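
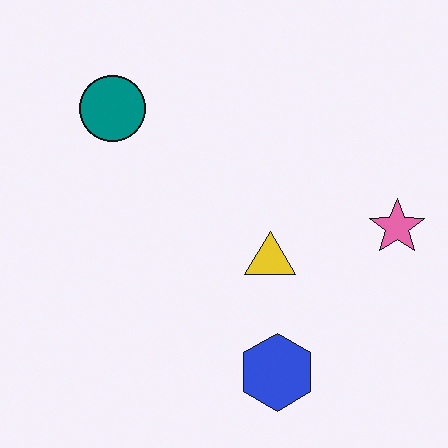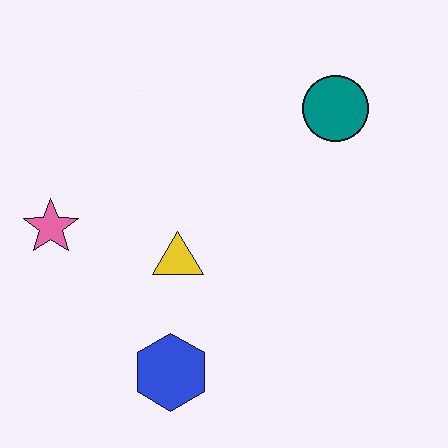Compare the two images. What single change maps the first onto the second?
This is the original image flipped horizontally (left ↔ right).

The pink star is in the right of the first image and the left of the second — shapes on opposite sides of the vertical midline have swapped in a mirror flip.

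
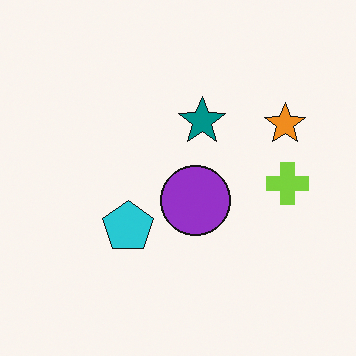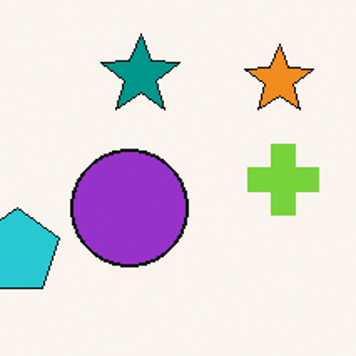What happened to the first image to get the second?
It was cropped tightly and scaled back up.

The visible shapes are larger and the field of view is narrower; shapes near the original edges may be partly or wholly outside the frame — a crop-and-rescale.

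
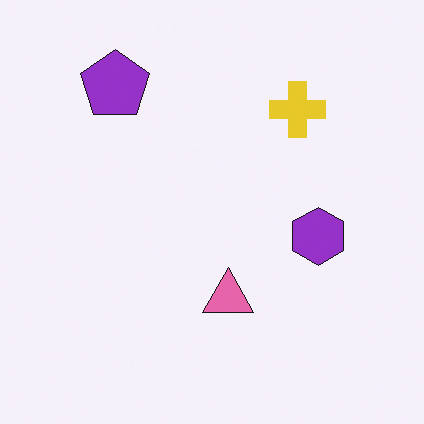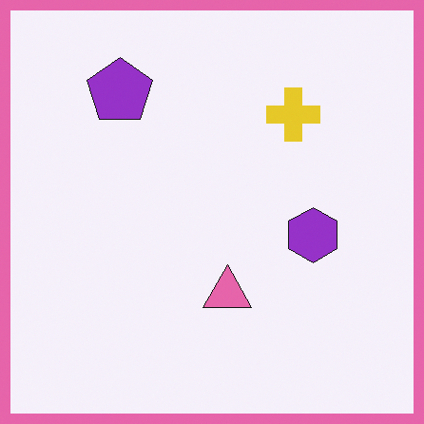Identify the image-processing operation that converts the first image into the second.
The second image is the first framed with a pink border.

A solid pink frame runs around the edge of the second image, with the content slightly shrunk inside it.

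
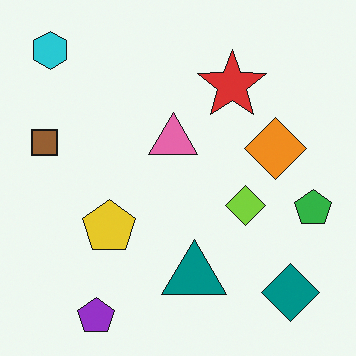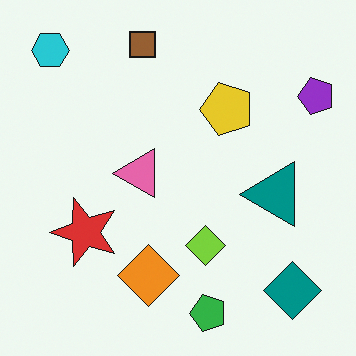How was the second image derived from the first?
Transposed (reflected across the top-left ↔ bottom-right diagonal).

Shapes have swapped their row and column positions — what was in the top-right is now in the bottom-left — a diagonal reflection.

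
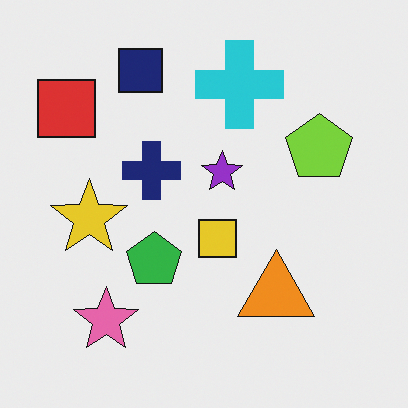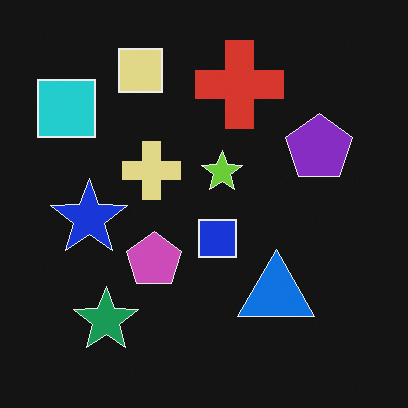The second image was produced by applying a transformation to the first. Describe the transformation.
Color-inverted (negative).

The light background has become dark and every shape's color is its complement — a photographic negative.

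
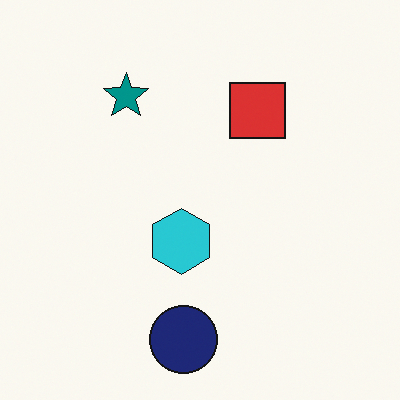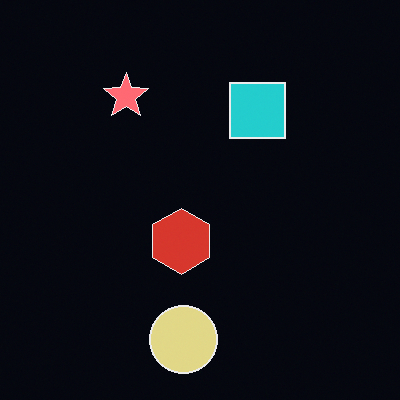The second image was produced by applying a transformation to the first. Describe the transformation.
The image was color-inverted (negative).

The light background has become dark and every shape's color is its complement — a photographic negative.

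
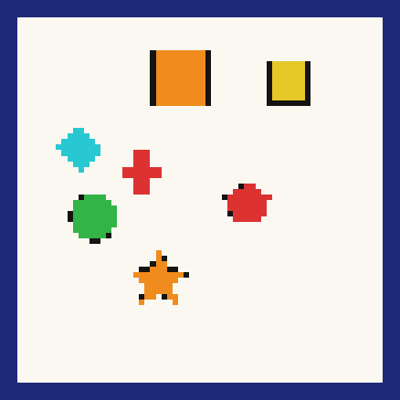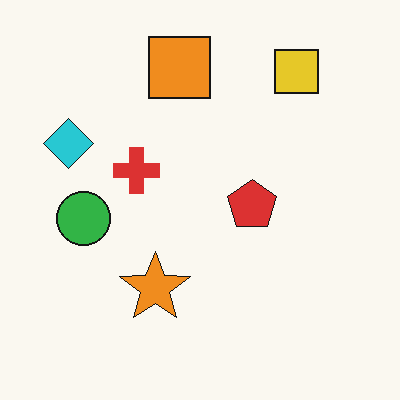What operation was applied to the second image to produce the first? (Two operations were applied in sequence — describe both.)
This is the original image pixelated into visible square blocks, then framed with a navy border.

Shapes are reduced to large square blocks; fine edges and outlines are lost — a downscale-then-upscale (mosaic) effect. A solid navy frame runs around the edge of the first image, with the content slightly shrunk inside it.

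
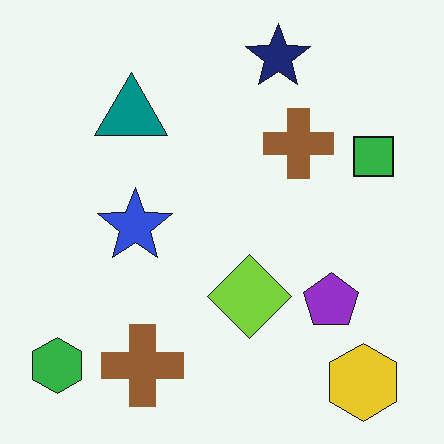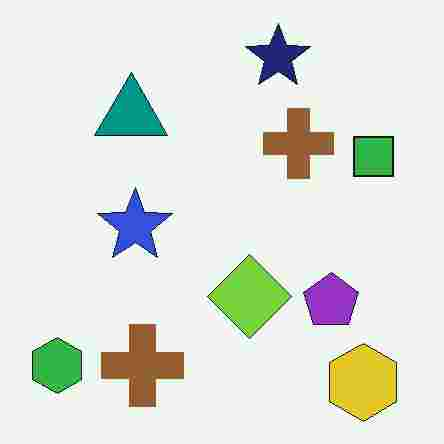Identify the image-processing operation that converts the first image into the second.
This is the original image heavily JPEG-compressed with obvious blocking artifacts.

Blocky 8×8 compression artifacts appear around shape edges and the flat background shows ringing — characteristic JPEG degradation.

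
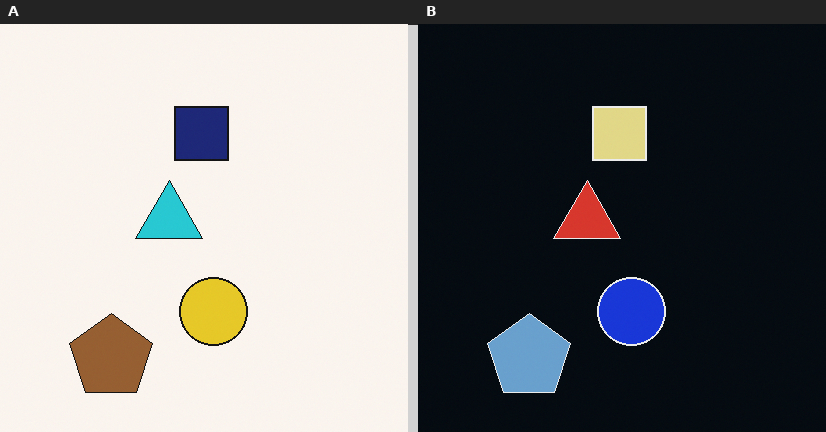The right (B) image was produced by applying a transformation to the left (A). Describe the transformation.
This is the original image color-inverted (negative).

The light background has become dark and every shape's color is its complement — a photographic negative.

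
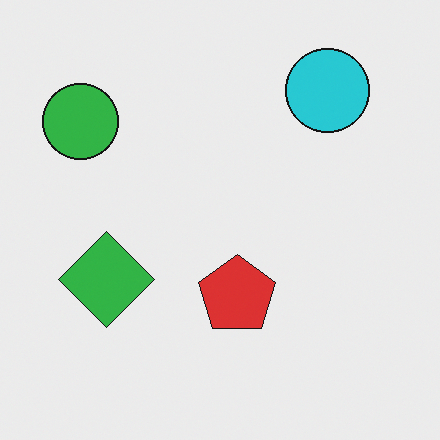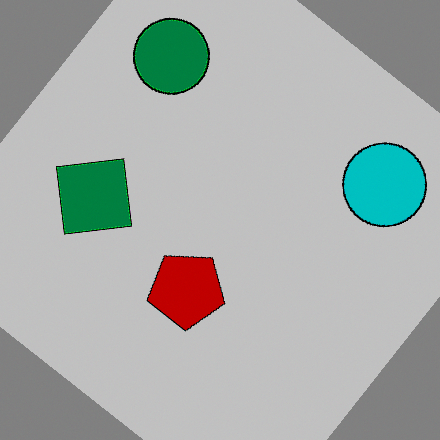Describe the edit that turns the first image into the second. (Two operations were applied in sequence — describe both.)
The image was rotated clockwise by a large amount — several tens of degrees, then aggressively posterized.

Every shape is tilted by the same angle and the image corners show triangular fill wedges — a whole-image rotation by a non-right angle. Each flat color has snapped to a coarser quantized level — most visibly, the near-white background has dropped to a flat grey.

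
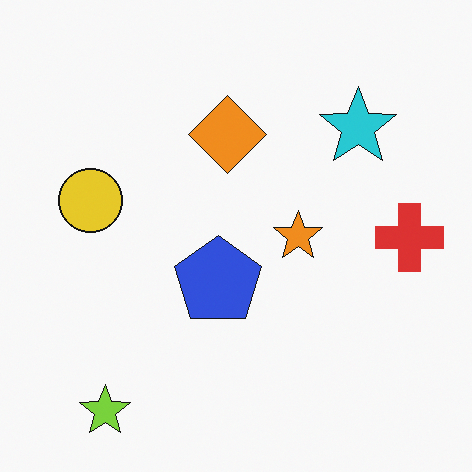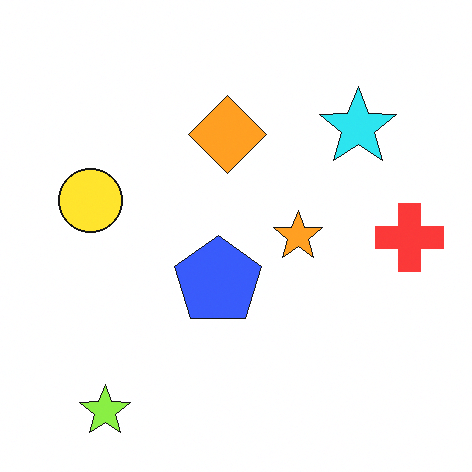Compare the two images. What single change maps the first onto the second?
The second image is the first brightened a little.

Every pixel — background and shapes alike — is uniformly brightened.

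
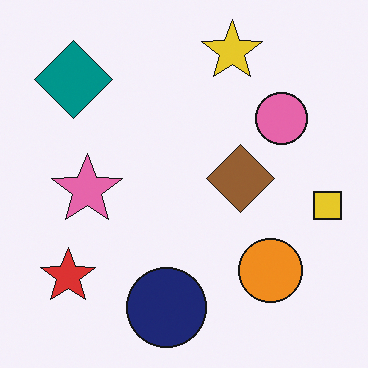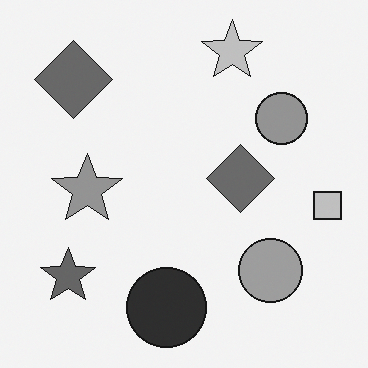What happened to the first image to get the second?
The second image is the first converted to grayscale.

All color is removed — every shape is now a shade of grey.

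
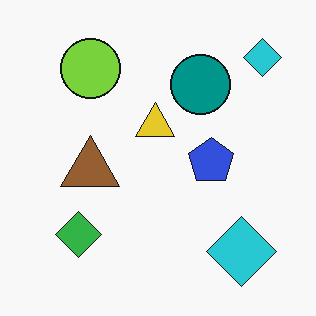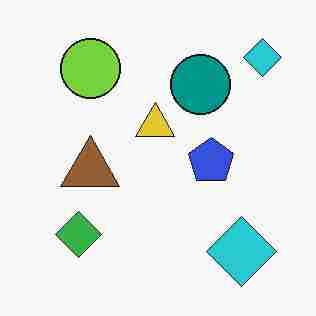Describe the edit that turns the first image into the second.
The transformation is: heavily JPEG-compressed with obvious blocking artifacts.

Blocky 8×8 compression artifacts appear around shape edges and the flat background shows ringing — characteristic JPEG degradation.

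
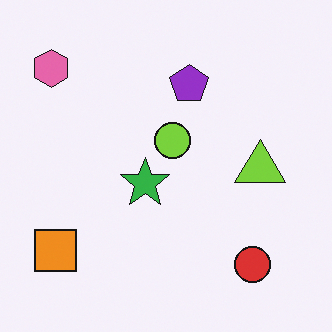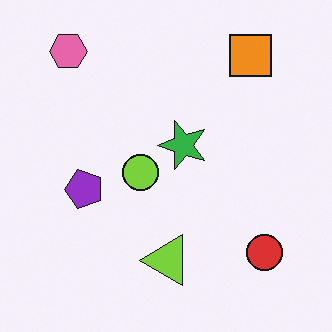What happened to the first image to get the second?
Transposed (reflected across the top-left ↔ bottom-right diagonal).

Shapes have swapped their row and column positions — what was in the top-right is now in the bottom-left — a diagonal reflection.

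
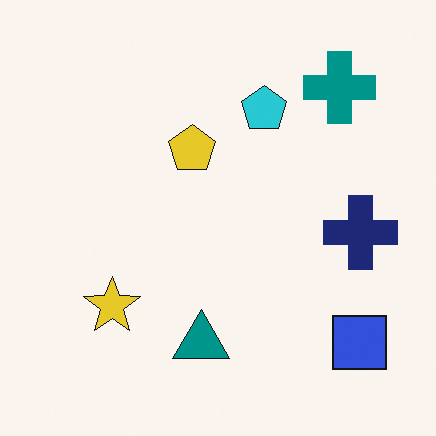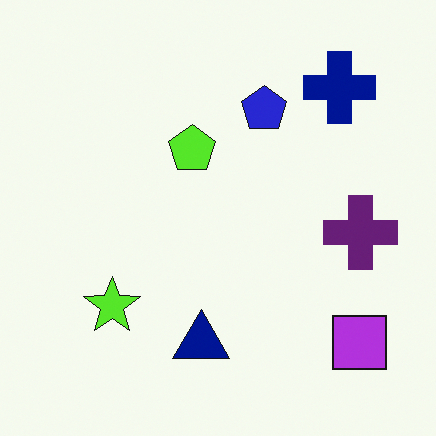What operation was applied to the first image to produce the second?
It was hue-shifted by a small amount.

Every shape's color has rotated by the same amount around the hue wheel — a uniform hue shift.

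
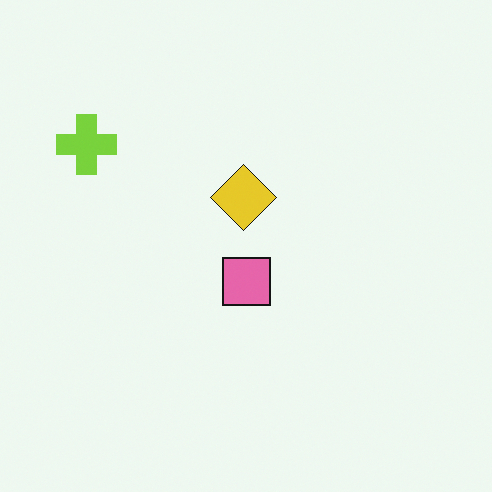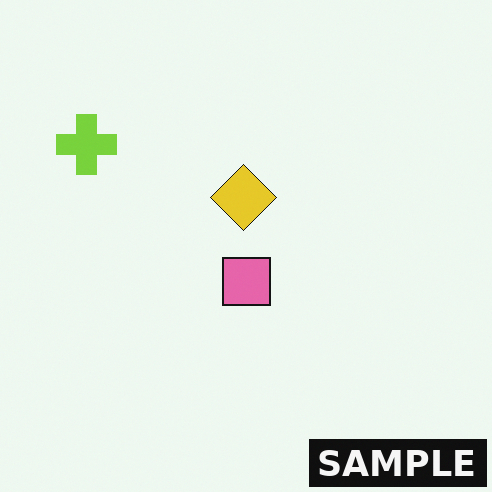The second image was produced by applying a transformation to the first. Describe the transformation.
Watermarked with the text "SAMPLE" in the lower-right corner.

A dark label reading "SAMPLE" appears in the lower-right corner.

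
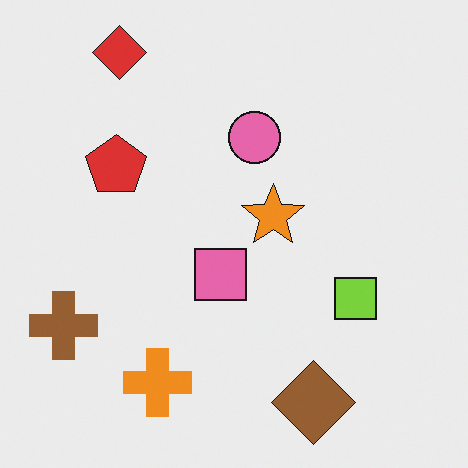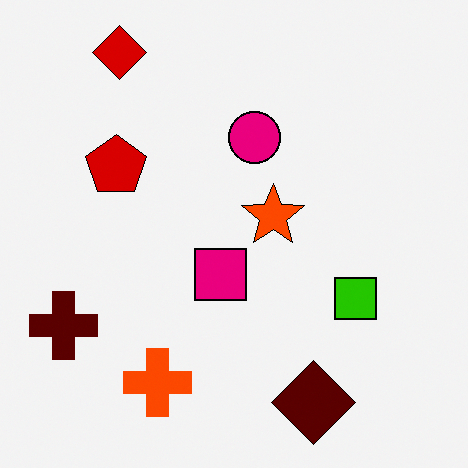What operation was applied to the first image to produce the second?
The second image is the first given much higher contrast.

Tones are pushed away from mid-grey across the whole image — a global contrast change.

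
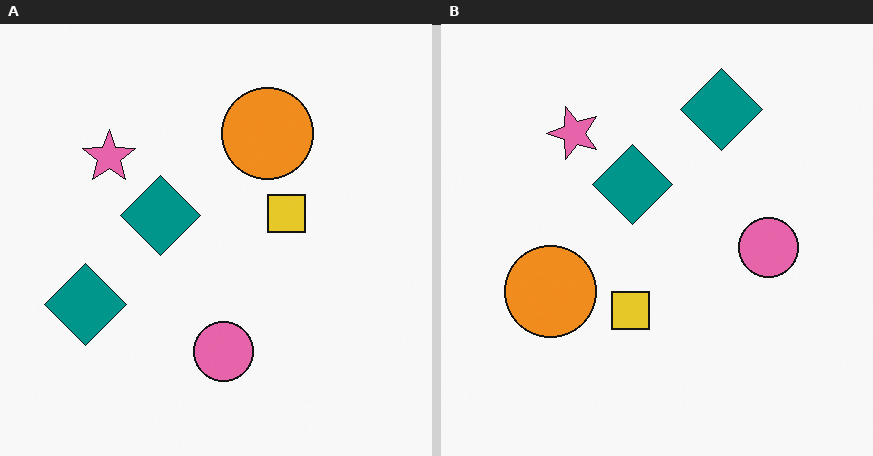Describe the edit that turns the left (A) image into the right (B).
The right (B) image is the left (A) transposed (reflected across the top-left ↔ bottom-right diagonal).

Shapes have swapped their row and column positions — what was in the top-right is now in the bottom-left — a diagonal reflection.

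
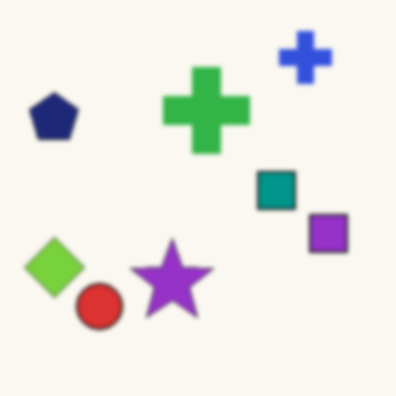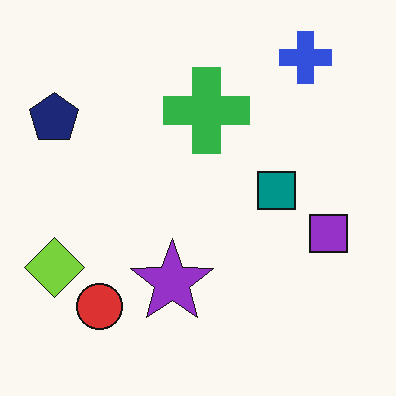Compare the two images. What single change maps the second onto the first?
This is the original image slightly softened.

Shape edges and outlines are uniformly softened across the whole image.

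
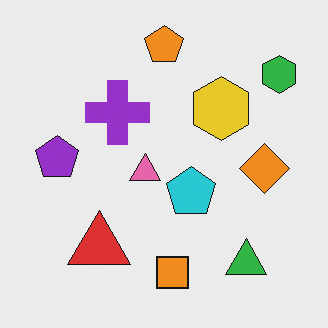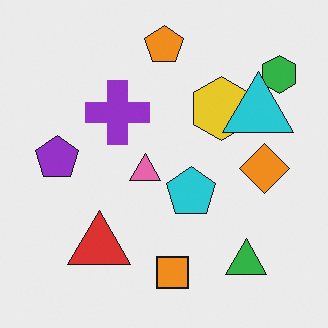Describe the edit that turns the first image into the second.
Overlaid with an additional cyan triangle.

A cyan triangle appears in the second image that is absent from the first.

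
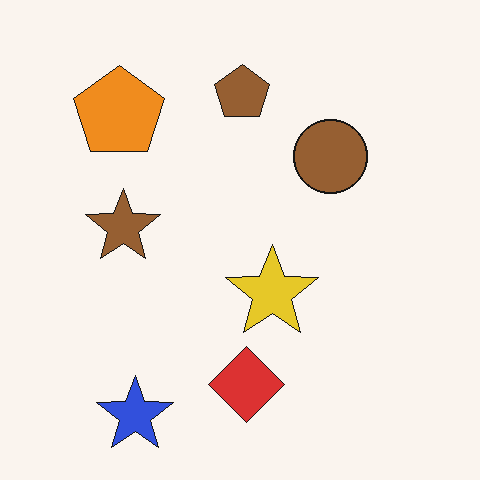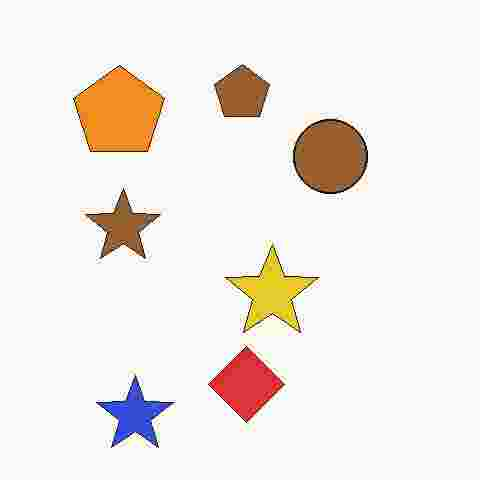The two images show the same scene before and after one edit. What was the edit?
The image was degraded with heavy JPEG compression.

Blocky 8×8 compression artifacts appear around shape edges and the flat background shows ringing — characteristic JPEG degradation.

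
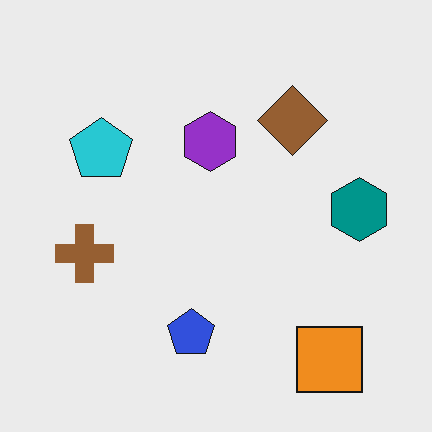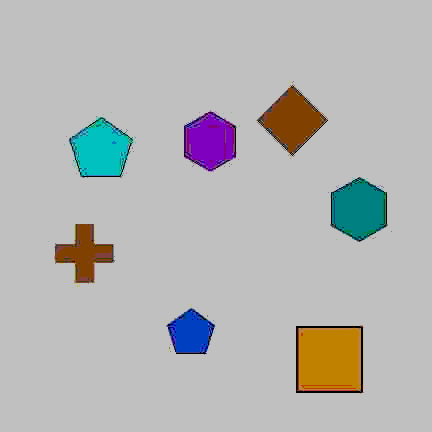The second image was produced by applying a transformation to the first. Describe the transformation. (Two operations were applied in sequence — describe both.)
The image was degraded with heavy JPEG compression, then aggressively posterized.

Blocky 8×8 compression artifacts appear around shape edges and the flat background shows ringing — characteristic JPEG degradation. Each flat color has snapped to a coarser quantized level — most visibly, the near-white background has dropped to a flat grey.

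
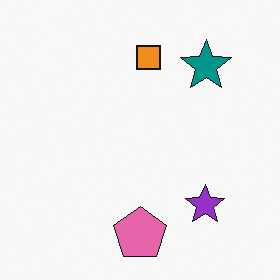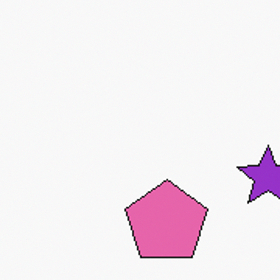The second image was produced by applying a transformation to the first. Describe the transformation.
Cropped to a modestly smaller region and rescaled.

The visible shapes are larger and the field of view is narrower; shapes near the original edges may be partly or wholly outside the frame — a crop-and-rescale.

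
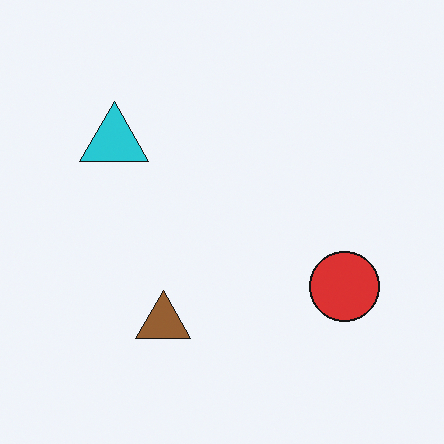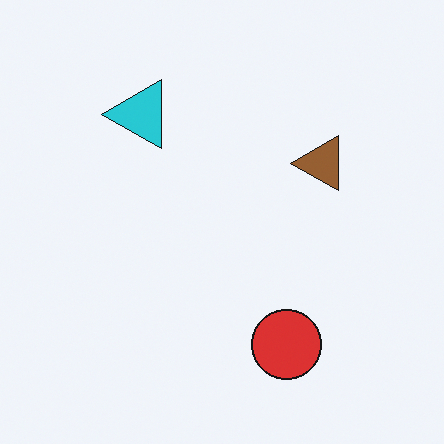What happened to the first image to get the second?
The transformation is: transposed (reflected across the top-left ↔ bottom-right diagonal).

Shapes have swapped their row and column positions — what was in the top-right is now in the bottom-left — a diagonal reflection.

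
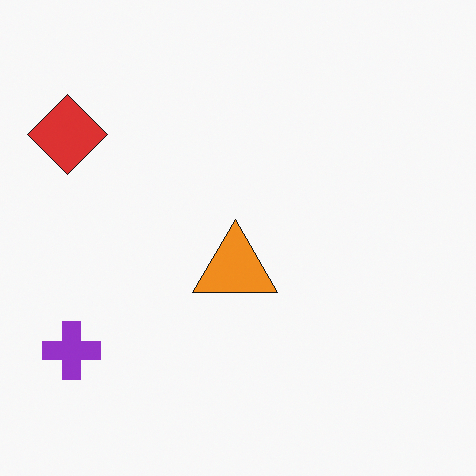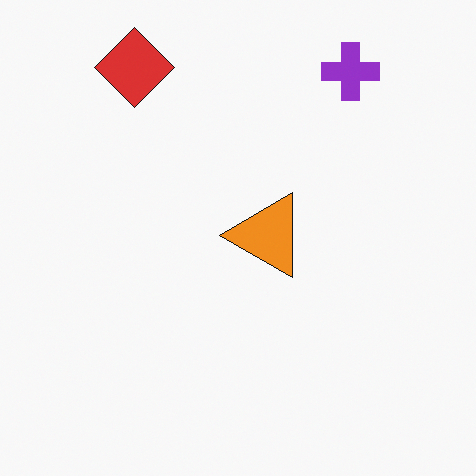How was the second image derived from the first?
The image was transposed (reflected across the top-left ↔ bottom-right diagonal).

Shapes have swapped their row and column positions — what was in the top-right is now in the bottom-left — a diagonal reflection.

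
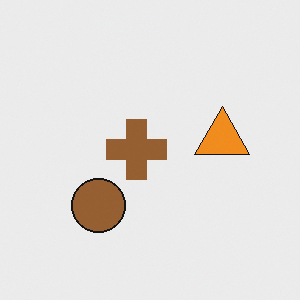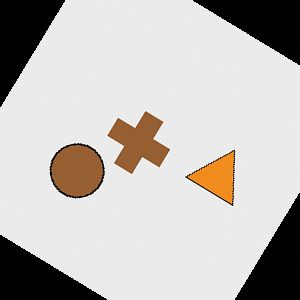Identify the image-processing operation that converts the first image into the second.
The image was rotated clockwise by a large amount — several tens of degrees.

Every shape is tilted by the same angle and the image corners show triangular fill wedges — a whole-image rotation by a non-right angle.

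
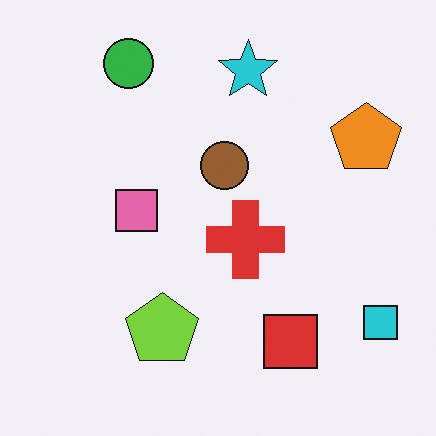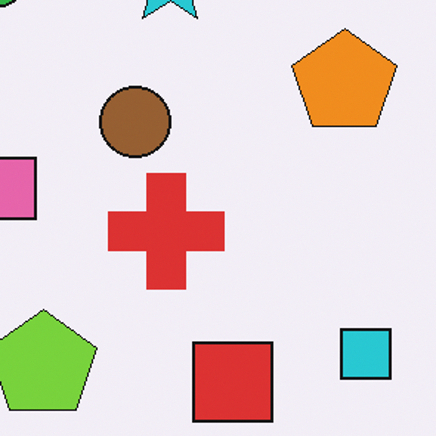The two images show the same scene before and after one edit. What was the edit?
The transformation is: cropped to a modestly smaller region and rescaled.

The visible shapes are larger and the field of view is narrower; shapes near the original edges may be partly or wholly outside the frame — a crop-and-rescale.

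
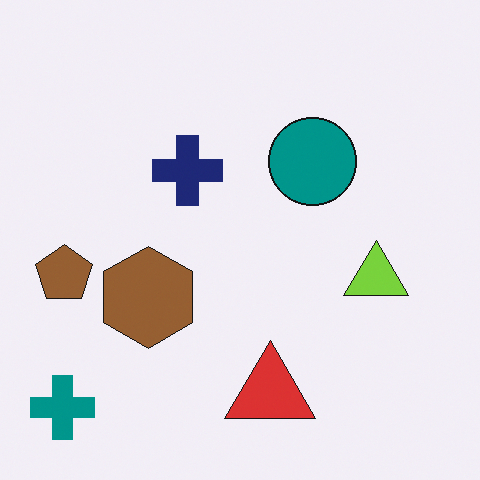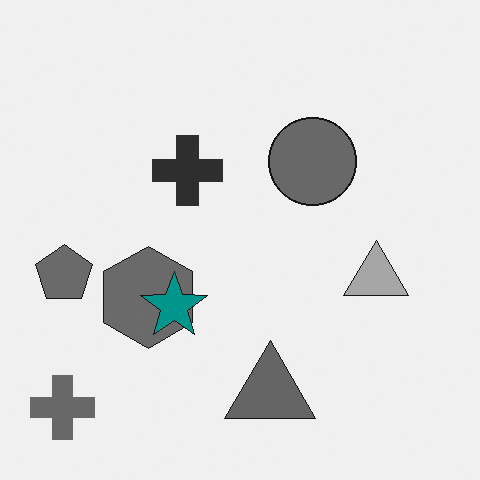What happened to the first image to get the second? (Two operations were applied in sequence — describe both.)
The transformation is: converted to grayscale, then overlaid with an additional teal star.

All color is removed — every shape is now a shade of grey. A teal star appears in the second image that is absent from the first.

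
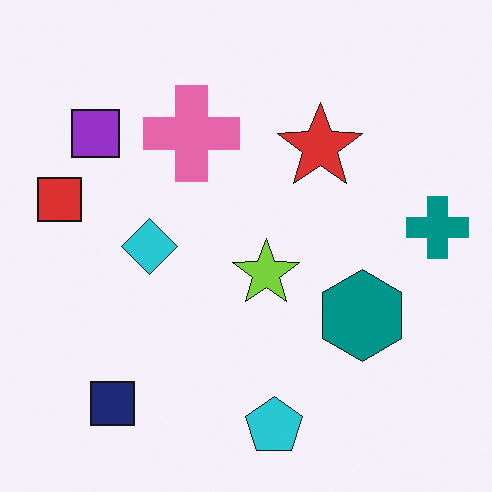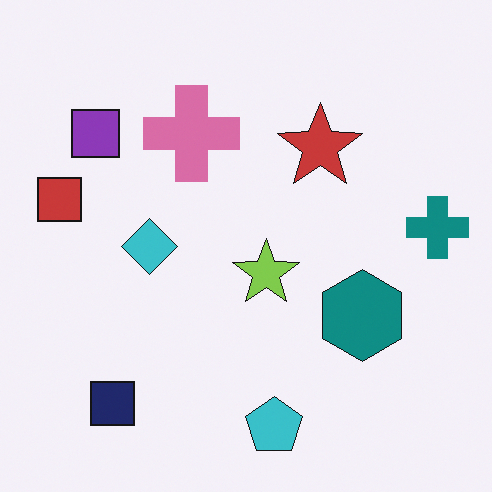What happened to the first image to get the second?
The image was slightly desaturated.

All colors are more muted and greyish — a global saturation change.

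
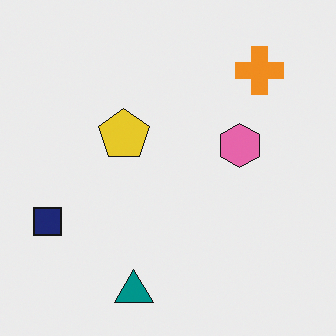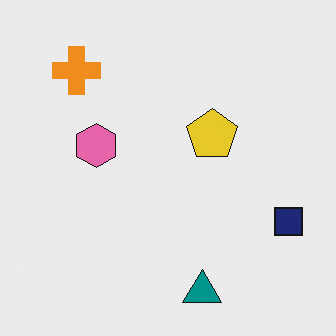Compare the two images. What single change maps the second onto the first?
The transformation is: flipped horizontally (left ↔ right).

The navy square is in the right of the second image and the left of the first — shapes on opposite sides of the vertical midline have swapped in a mirror flip.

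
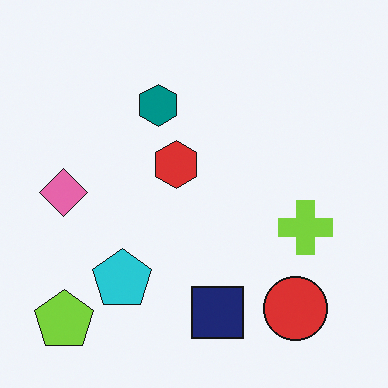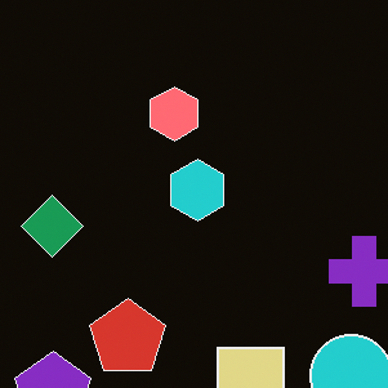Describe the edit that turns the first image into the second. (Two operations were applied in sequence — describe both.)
The image was color-inverted (negative), then cropped to a modestly smaller region and rescaled.

The light background has become dark and every shape's color is its complement — a photographic negative. The visible shapes are larger and the field of view is narrower; shapes near the original edges may be partly or wholly outside the frame — a crop-and-rescale.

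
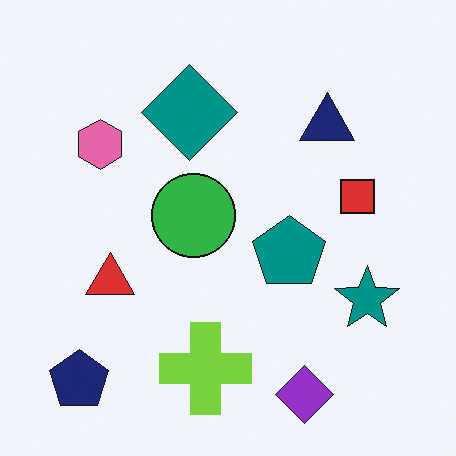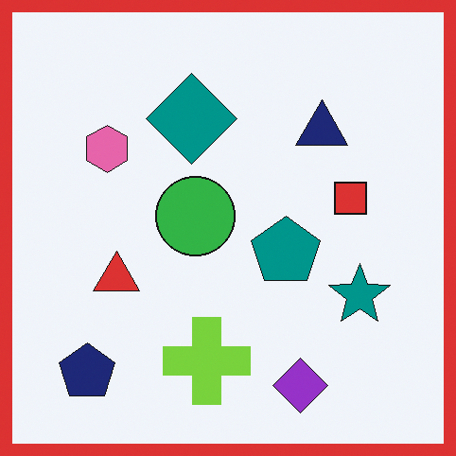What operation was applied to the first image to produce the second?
The image was framed with a red border.

A solid red frame runs around the edge of the second image, with the content slightly shrunk inside it.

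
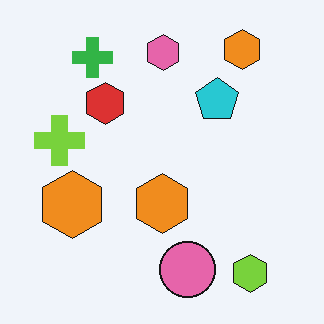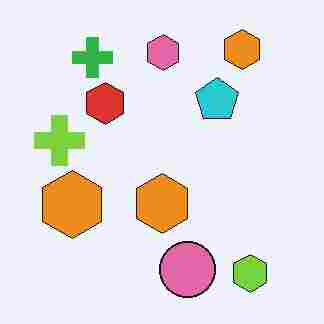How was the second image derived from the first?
Degraded with heavy JPEG compression.

Blocky 8×8 compression artifacts appear around shape edges and the flat background shows ringing — characteristic JPEG degradation.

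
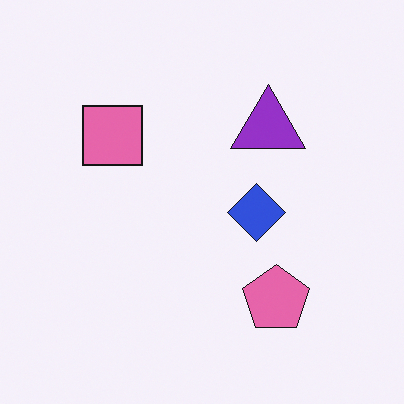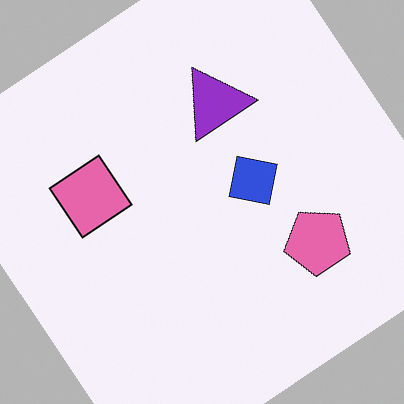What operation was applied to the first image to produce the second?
This is the original image rotated counter-clockwise by a large amount — several tens of degrees.

Every shape is tilted by the same angle and the image corners show triangular fill wedges — a whole-image rotation by a non-right angle.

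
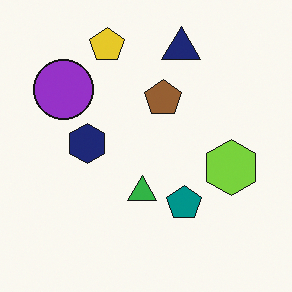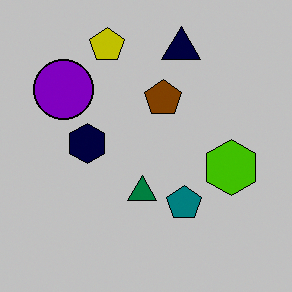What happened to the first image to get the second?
This is the original image heavily posterized to just a handful of flat colors.

Each flat color has snapped to a coarser quantized level — most visibly, the near-white background has dropped to a flat grey.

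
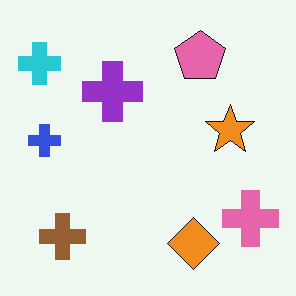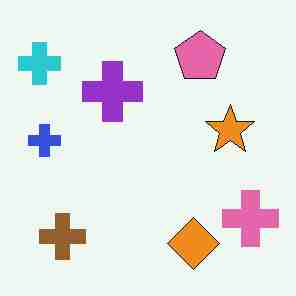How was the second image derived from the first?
The image was heavily JPEG-compressed with obvious blocking artifacts.

Blocky 8×8 compression artifacts appear around shape edges and the flat background shows ringing — characteristic JPEG degradation.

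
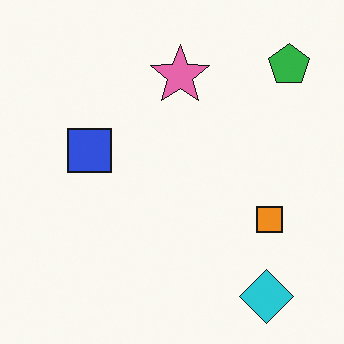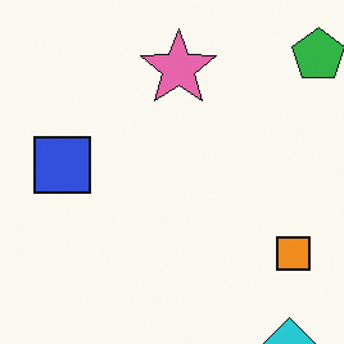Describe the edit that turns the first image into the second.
The second image is the first cropped to a modestly smaller region and rescaled.

The visible shapes are larger and the field of view is narrower; shapes near the original edges may be partly or wholly outside the frame — a crop-and-rescale.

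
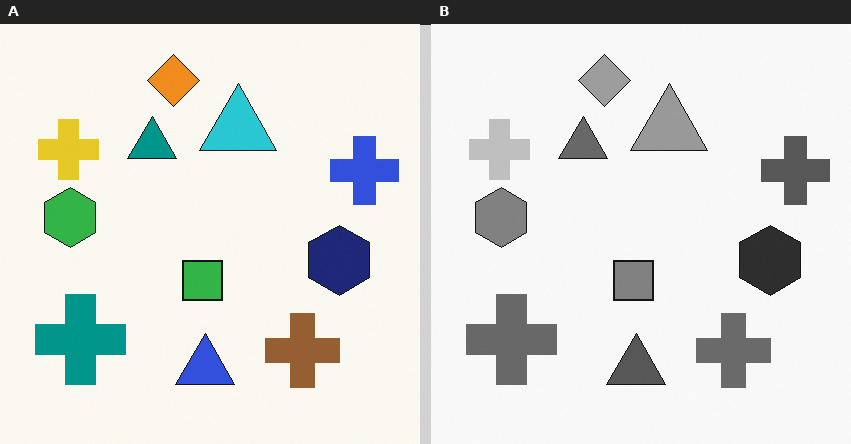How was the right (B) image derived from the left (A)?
Converted to grayscale.

All color is removed — every shape is now a shade of grey.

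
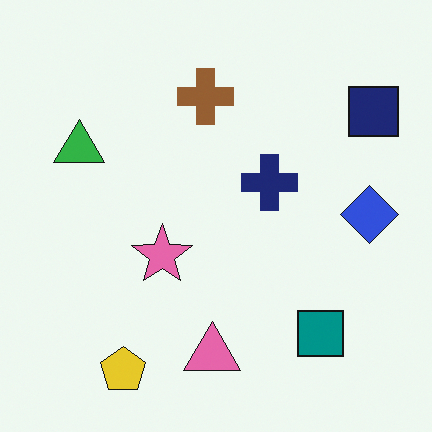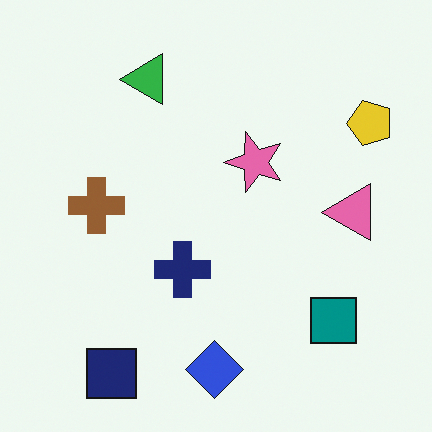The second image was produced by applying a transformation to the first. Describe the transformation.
Transposed (reflected across the top-left ↔ bottom-right diagonal).

Shapes have swapped their row and column positions — what was in the top-right is now in the bottom-left — a diagonal reflection.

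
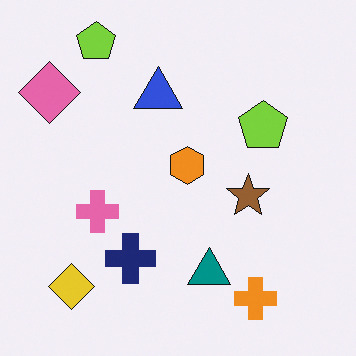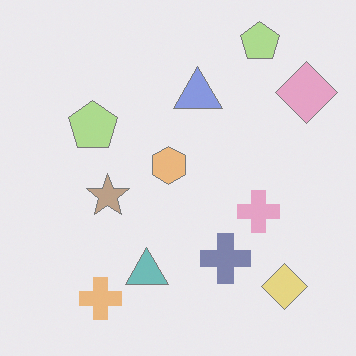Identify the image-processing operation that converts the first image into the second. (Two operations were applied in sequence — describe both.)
The image was flipped horizontally (left ↔ right), then given much lower contrast.

The pink diamond is in the top-left of the first image and the top-right of the second — shapes on opposite sides of the vertical midline have swapped in a mirror flip. Tones are pushed toward mid-grey across the whole image — a global contrast change.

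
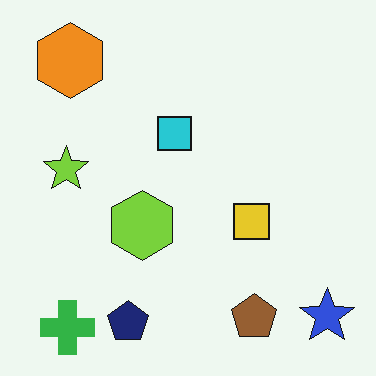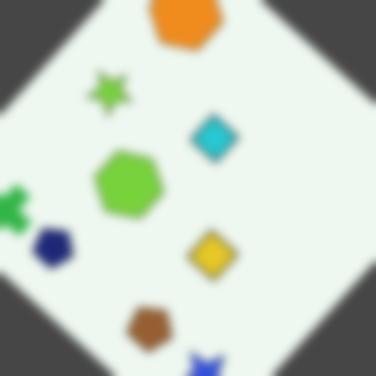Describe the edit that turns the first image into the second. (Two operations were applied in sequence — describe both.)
The image was rotated clockwise by a large amount — several tens of degrees, then moderately blurred.

Every shape is tilted by the same angle and the image corners show triangular fill wedges — a whole-image rotation by a non-right angle. Shape edges and outlines are uniformly softened across the whole image.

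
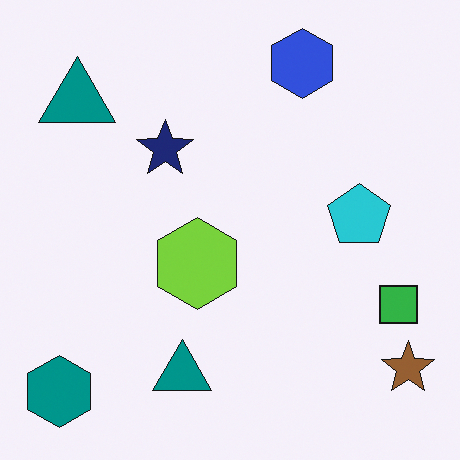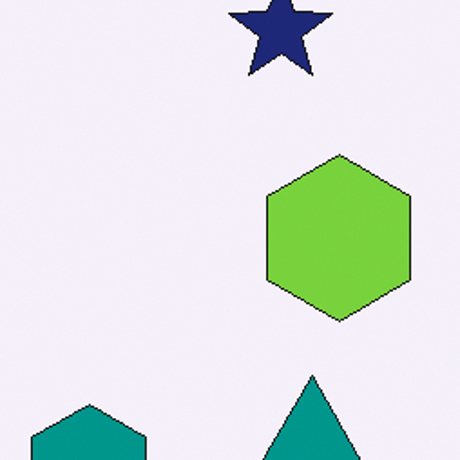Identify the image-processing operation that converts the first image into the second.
Cropped tightly and scaled back up.

The visible shapes are larger and the field of view is narrower; shapes near the original edges may be partly or wholly outside the frame — a crop-and-rescale.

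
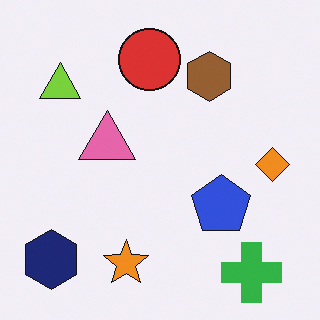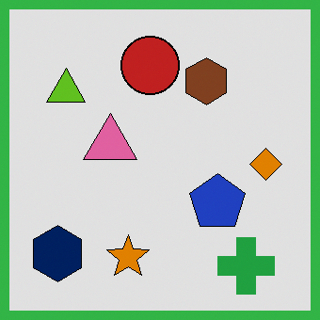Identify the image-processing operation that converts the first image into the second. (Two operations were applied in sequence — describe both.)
The transformation is: moderately posterized, then framed with a green border.

Each flat color has snapped to a coarser quantized level — most visibly, the near-white background has dropped to a flat grey. A solid green frame runs around the edge of the second image, with the content slightly shrunk inside it.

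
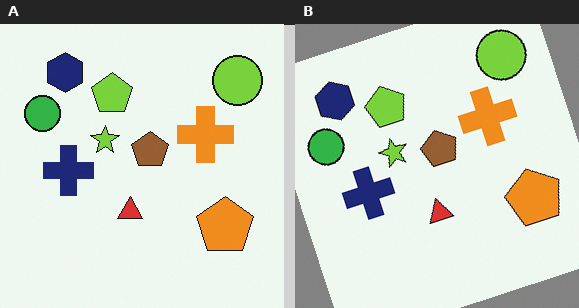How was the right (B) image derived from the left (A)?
The image was rotated counter-clockwise by a moderate amount.

Every shape is tilted by the same angle and the image corners show triangular fill wedges — a whole-image rotation by a non-right angle.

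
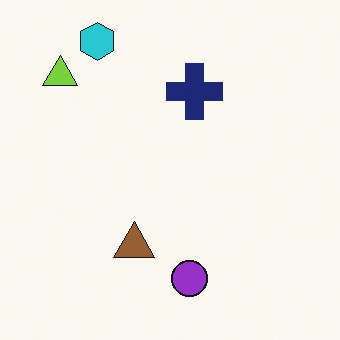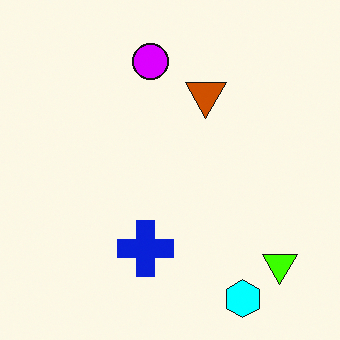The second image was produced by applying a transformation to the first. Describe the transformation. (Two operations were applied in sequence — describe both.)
The image was rotated 180°, then heavily oversaturated.

The cyan hexagon sits in the top-left of the first image and the bottom-right of the second — consistent with a whole-image 180° rotation. All colors are more vivid — a global saturation change.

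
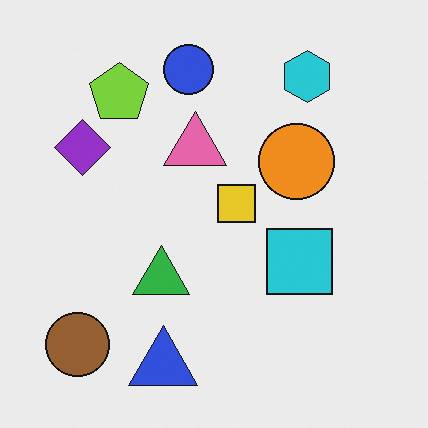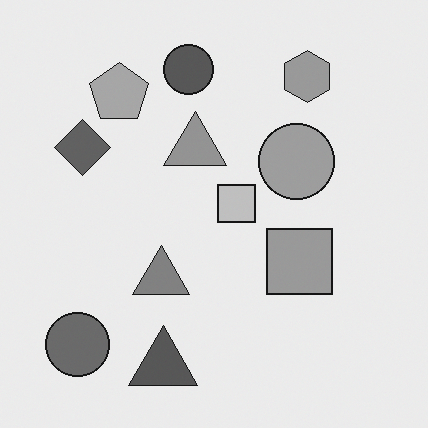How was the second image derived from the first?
It was converted to grayscale.

All color is removed — every shape is now a shade of grey.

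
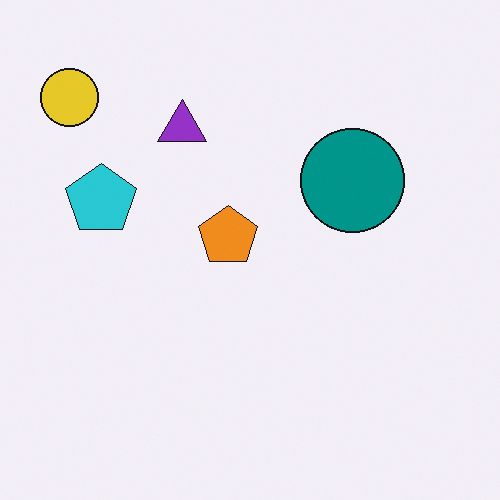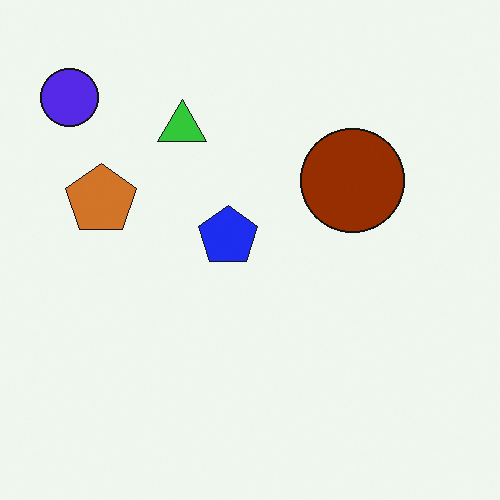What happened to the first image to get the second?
The transformation is: hue-shifted by a large amount.

Every shape's color has rotated by the same amount around the hue wheel — a uniform hue shift.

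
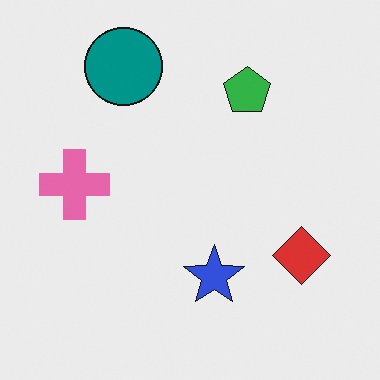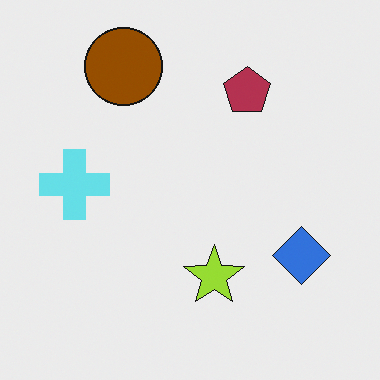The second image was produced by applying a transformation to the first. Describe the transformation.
This is the original image hue-shifted through roughly half the color wheel.

Every shape's color has rotated by the same amount around the hue wheel — a uniform hue shift.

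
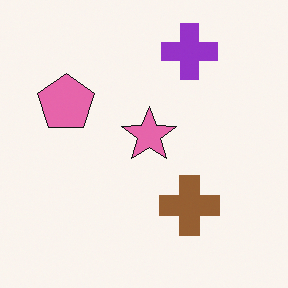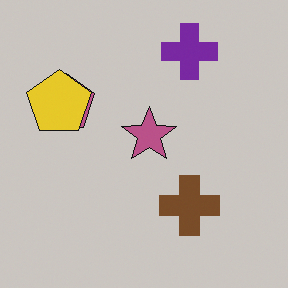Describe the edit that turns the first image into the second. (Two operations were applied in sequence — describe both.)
The transformation is: slightly darkened, then overlaid with an additional yellow pentagon.

Every pixel — background and shapes alike — is uniformly darkened. A yellow pentagon appears in the second image that is absent from the first.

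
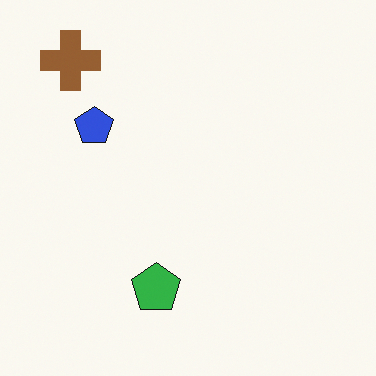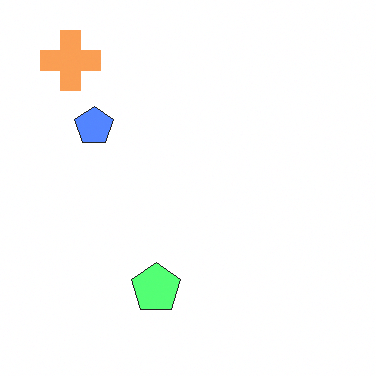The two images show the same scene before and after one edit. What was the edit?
The transformation is: substantially brightened.

Every pixel — background and shapes alike — is uniformly brightened.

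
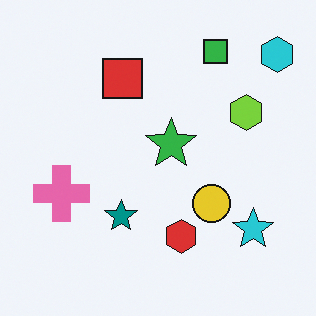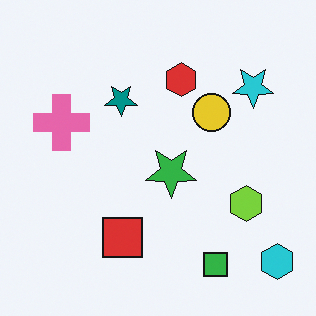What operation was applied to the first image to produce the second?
The second image is the first flipped vertically (top ↔ bottom).

The green square is in the top-right of the first image and the bottom-right of the second — shapes on opposite sides of the horizontal midline have swapped in a mirror flip.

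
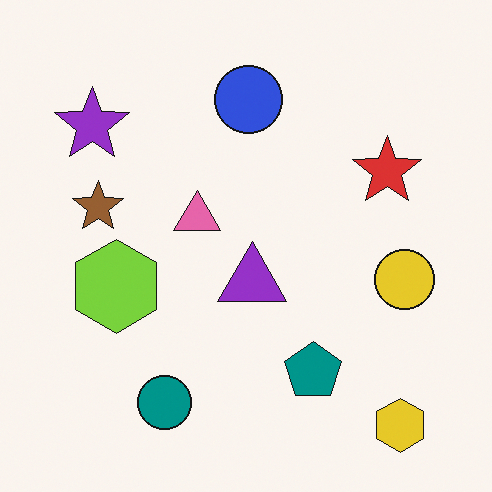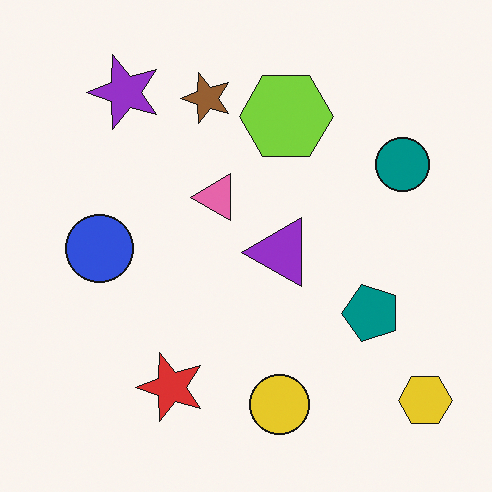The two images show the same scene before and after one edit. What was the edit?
This is the original image transposed (reflected across the top-left ↔ bottom-right diagonal).

Shapes have swapped their row and column positions — what was in the top-right is now in the bottom-left — a diagonal reflection.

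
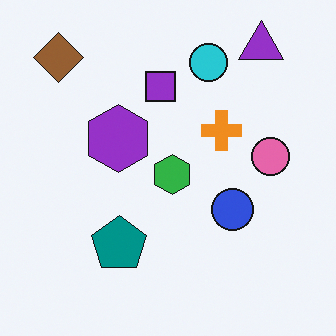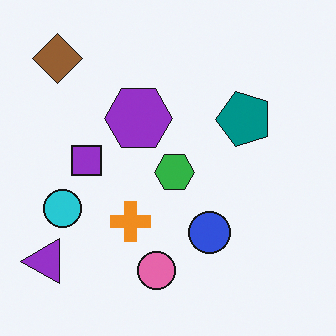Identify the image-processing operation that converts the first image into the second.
The second image is the first transposed (reflected across the top-left ↔ bottom-right diagonal).

Shapes have swapped their row and column positions — what was in the top-right is now in the bottom-left — a diagonal reflection.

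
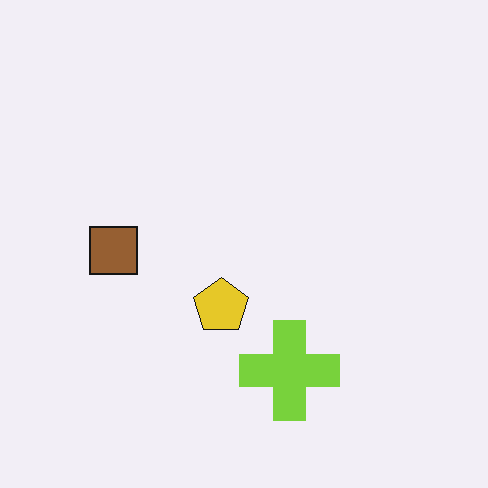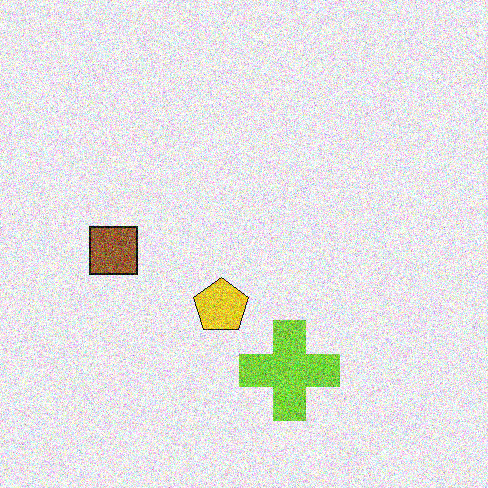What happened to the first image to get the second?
It was degraded with heavy additive noise.

Random speckle covers the whole image, including the flat background.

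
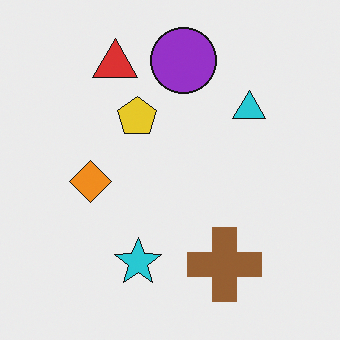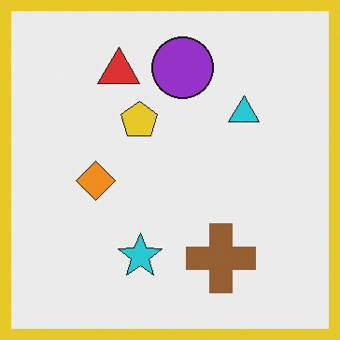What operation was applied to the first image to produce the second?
The second image is the first framed with a yellow border.

A solid yellow frame runs around the edge of the second image, with the content slightly shrunk inside it.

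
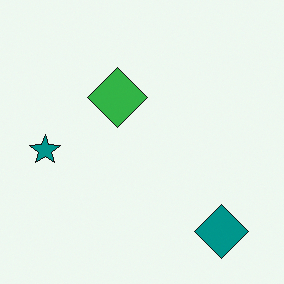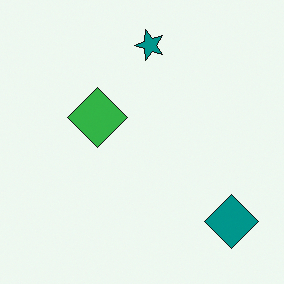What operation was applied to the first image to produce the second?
The second image is the first transposed (reflected across the top-left ↔ bottom-right diagonal).

Shapes have swapped their row and column positions — what was in the top-right is now in the bottom-left — a diagonal reflection.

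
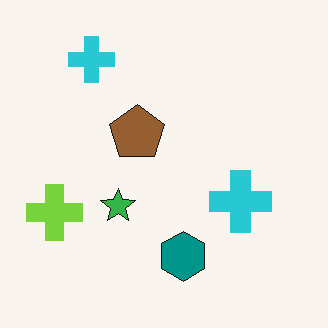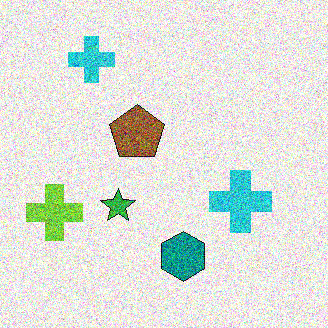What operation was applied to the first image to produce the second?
Degraded with a thick layer of grain.

Random speckle covers the whole image, including the flat background.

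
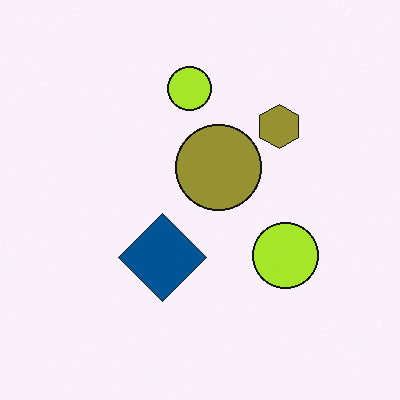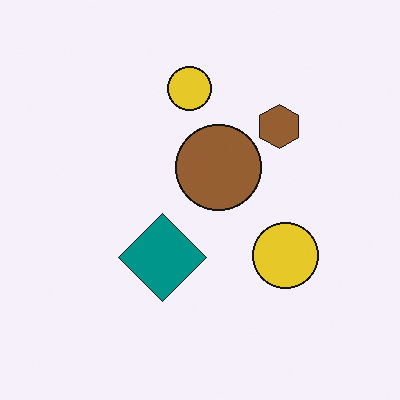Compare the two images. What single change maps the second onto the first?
The transformation is: hue-shifted by a small amount.

Every shape's color has rotated by the same amount around the hue wheel — a uniform hue shift.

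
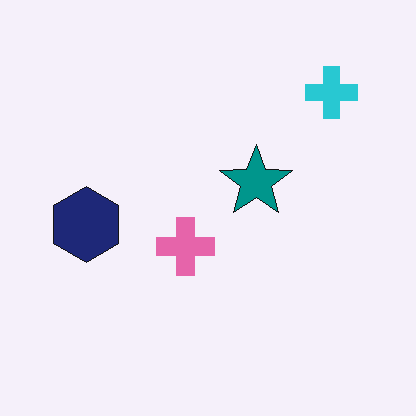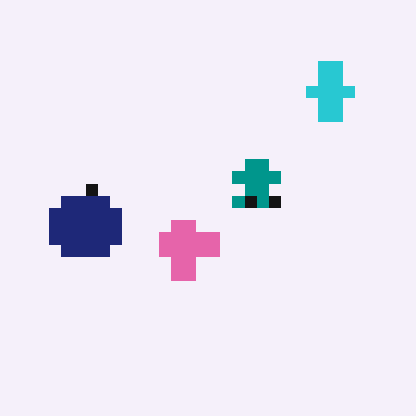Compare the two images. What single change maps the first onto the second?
The second image is the first heavily pixelated into large blocks.

Shapes are reduced to large square blocks; fine edges and outlines are lost — a downscale-then-upscale (mosaic) effect.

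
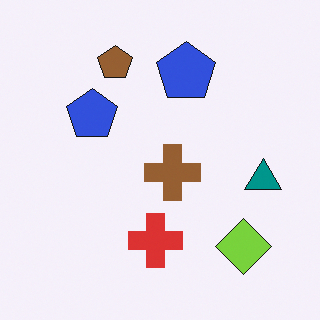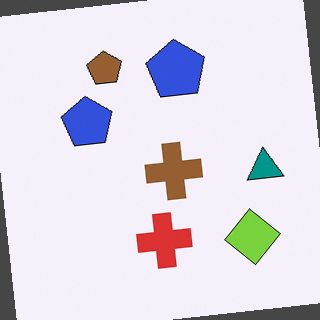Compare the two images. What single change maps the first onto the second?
The second image is the first rotated counter-clockwise by a small amount.

Every shape is tilted by the same angle and the image corners show triangular fill wedges — a whole-image rotation by a non-right angle.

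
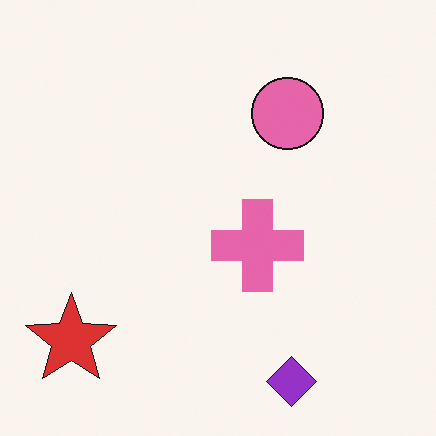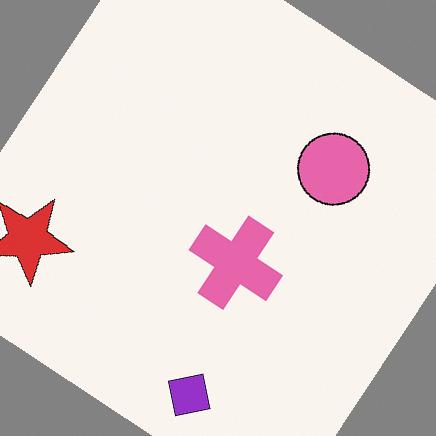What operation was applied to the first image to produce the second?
Rotated clockwise by a large amount — several tens of degrees.

Every shape is tilted by the same angle and the image corners show triangular fill wedges — a whole-image rotation by a non-right angle.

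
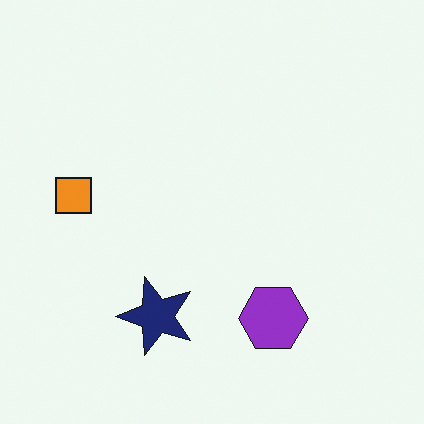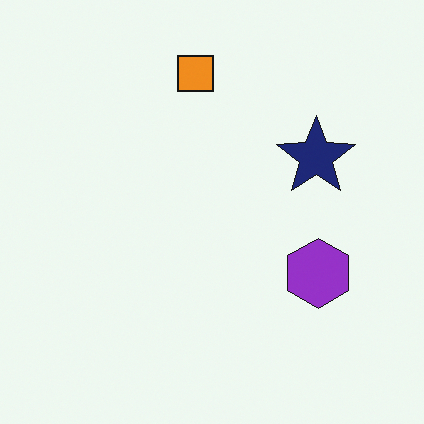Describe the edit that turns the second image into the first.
This is the original image transposed (reflected across the top-left ↔ bottom-right diagonal).

Shapes have swapped their row and column positions — what was in the top-right is now in the bottom-left — a diagonal reflection.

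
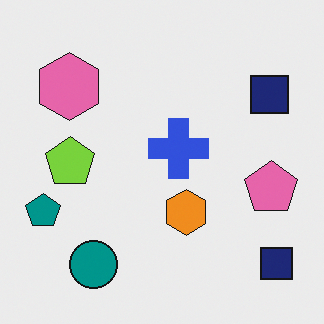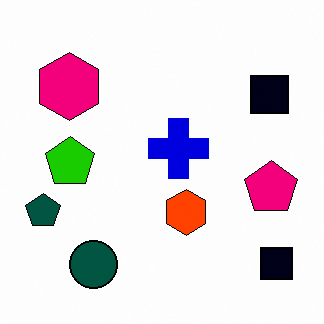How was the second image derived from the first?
The image was boosted in contrast.

Tones are pushed away from mid-grey across the whole image — a global contrast change.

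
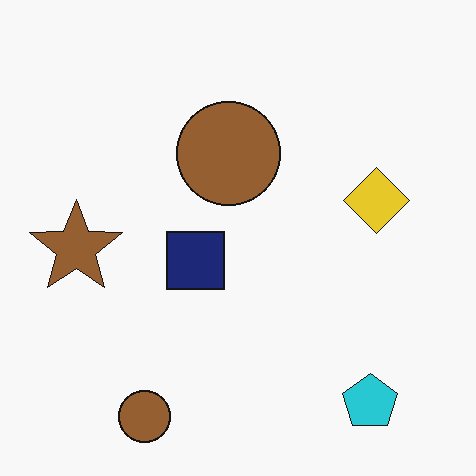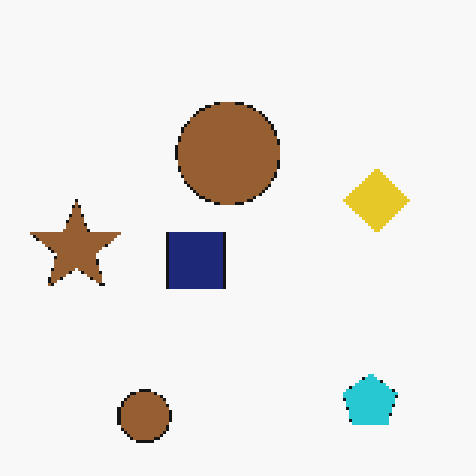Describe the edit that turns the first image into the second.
It was mildly pixelated.

Shapes are reduced to large square blocks; fine edges and outlines are lost — a downscale-then-upscale (mosaic) effect.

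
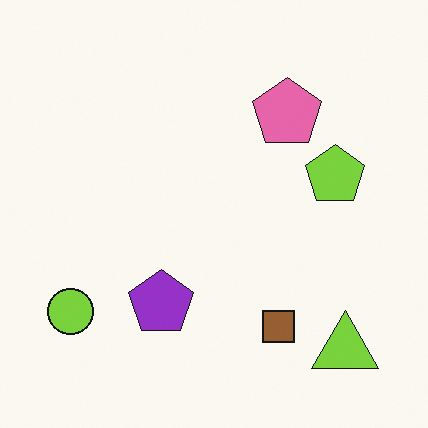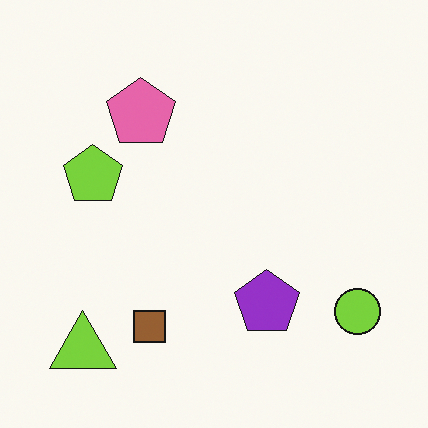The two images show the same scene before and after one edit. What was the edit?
The second image is the first flipped horizontally (left ↔ right).

The lime circle is in the bottom-left of the first image and the bottom-right of the second — shapes on opposite sides of the vertical midline have swapped in a mirror flip.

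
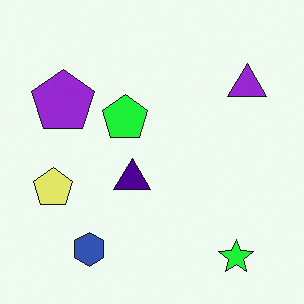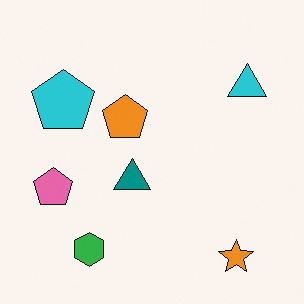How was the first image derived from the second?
This is the original image hue-shifted through roughly a third of the color wheel.

Every shape's color has rotated by the same amount around the hue wheel — a uniform hue shift.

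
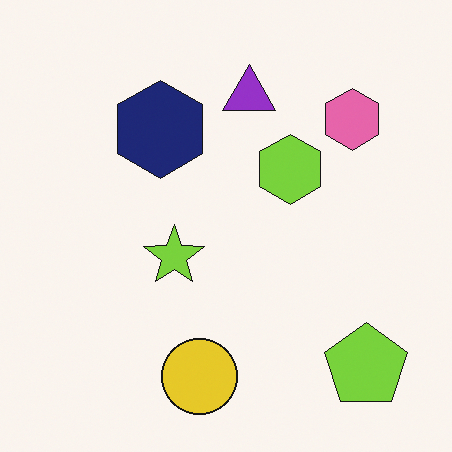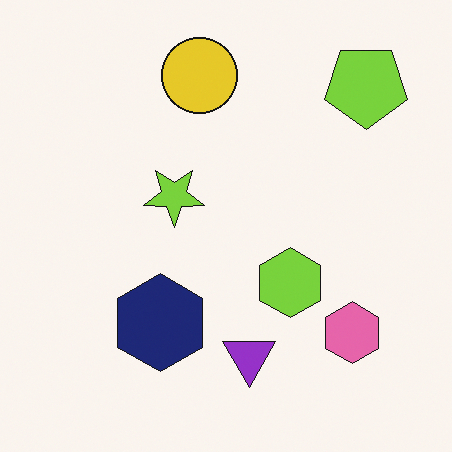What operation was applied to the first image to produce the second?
Flipped vertically (top ↔ bottom).

The yellow circle is in the bottom of the first image and the top of the second — shapes on opposite sides of the horizontal midline have swapped in a mirror flip.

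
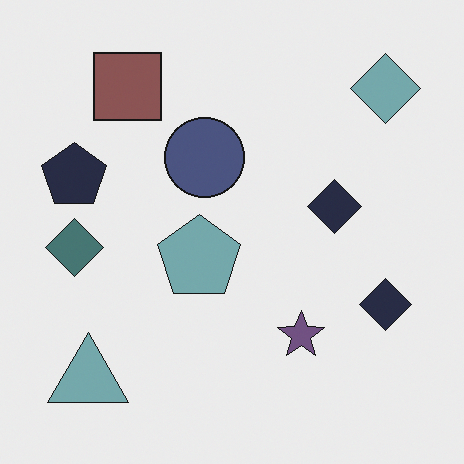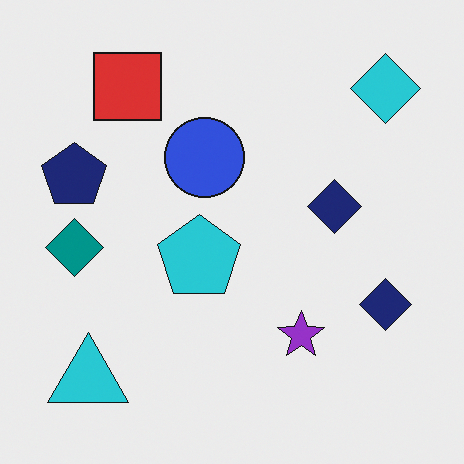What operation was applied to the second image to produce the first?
Made much more muted (saturation change).

All colors are more muted and greyish — a global saturation change.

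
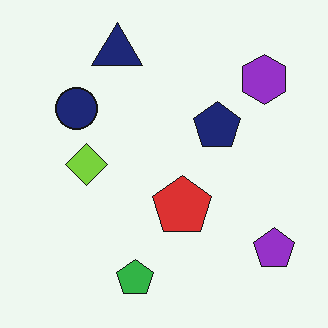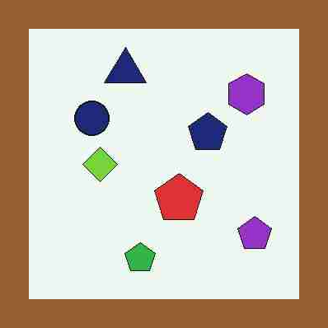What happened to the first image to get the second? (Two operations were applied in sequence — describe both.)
It was heavily JPEG-compressed with obvious blocking artifacts, then framed with a brown border.

Blocky 8×8 compression artifacts appear around shape edges and the flat background shows ringing — characteristic JPEG degradation. A solid brown frame runs around the edge of the second image, with the content slightly shrunk inside it.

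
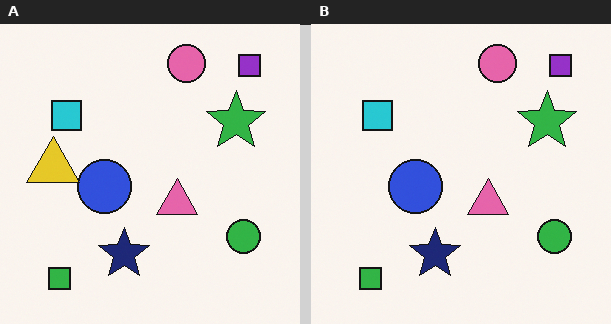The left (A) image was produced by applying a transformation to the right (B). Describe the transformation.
The image was overlaid with an additional yellow triangle.

A yellow triangle appears in the left (A) image that is absent from the right (B).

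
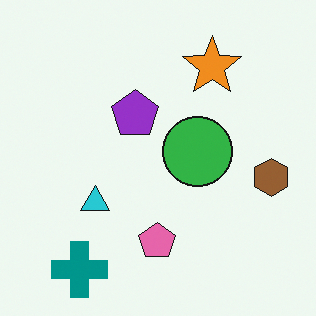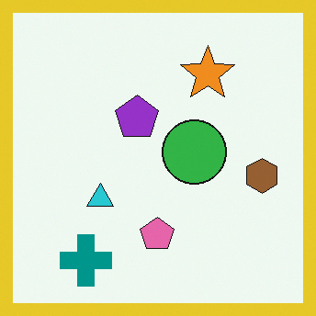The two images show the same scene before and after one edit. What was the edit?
The image was framed with a yellow border.

A solid yellow frame runs around the edge of the second image, with the content slightly shrunk inside it.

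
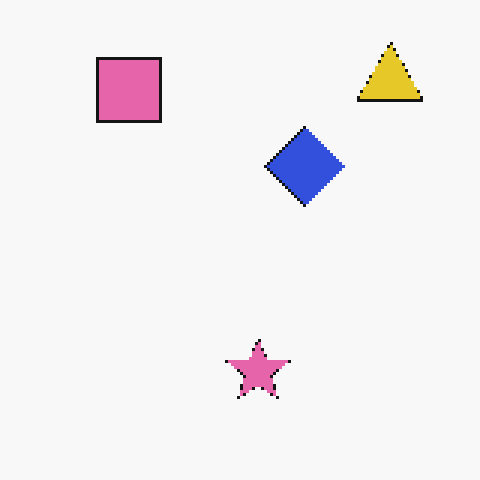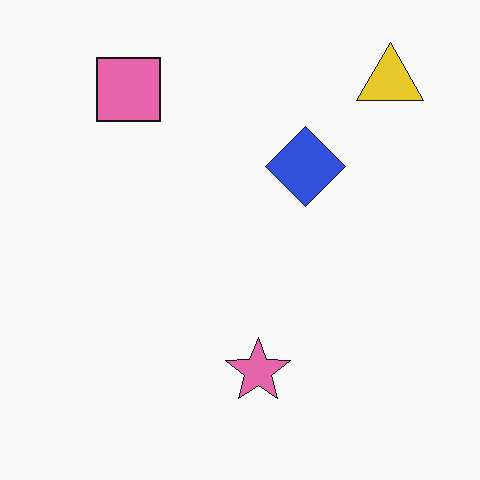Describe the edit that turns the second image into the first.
It was mildly pixelated.

Shapes are reduced to large square blocks; fine edges and outlines are lost — a downscale-then-upscale (mosaic) effect.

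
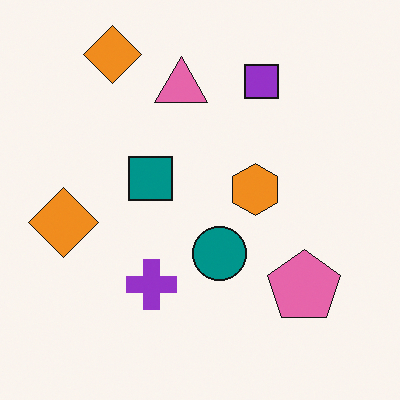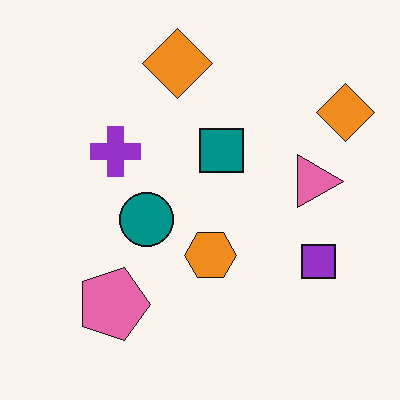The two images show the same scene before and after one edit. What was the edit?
The image was rotated 90° clockwise.

The pink pentagon sits in the bottom-right of the first image and the bottom-left of the second — consistent with a whole-image 90° clockwise rotation.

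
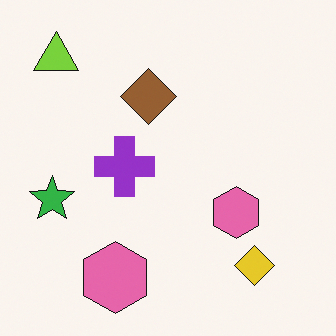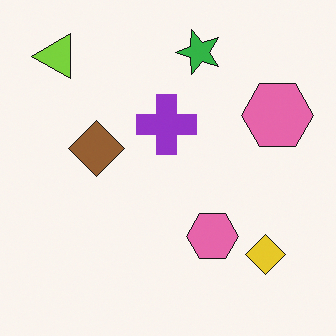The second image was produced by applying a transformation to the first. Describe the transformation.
Transposed (reflected across the top-left ↔ bottom-right diagonal).

Shapes have swapped their row and column positions — what was in the top-right is now in the bottom-left — a diagonal reflection.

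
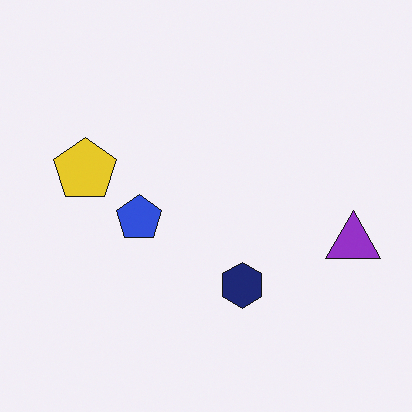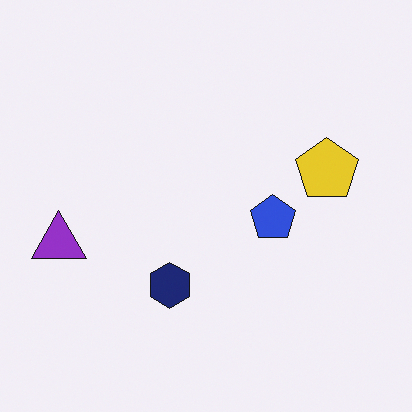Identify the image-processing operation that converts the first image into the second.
The image was flipped horizontally (left ↔ right).

The purple triangle is in the right of the first image and the left of the second — shapes on opposite sides of the vertical midline have swapped in a mirror flip.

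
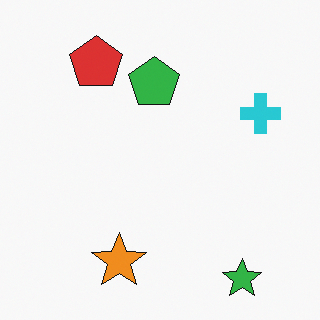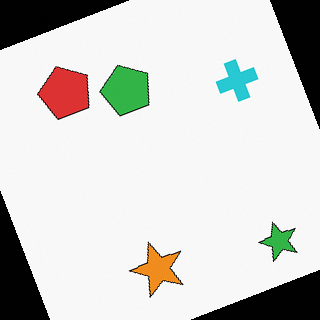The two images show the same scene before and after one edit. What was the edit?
The image was rotated counter-clockwise by a clearly visible amount.

Every shape is tilted by the same angle and the image corners show triangular fill wedges — a whole-image rotation by a non-right angle.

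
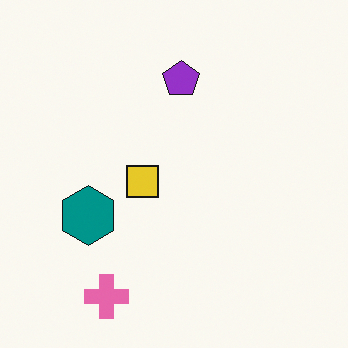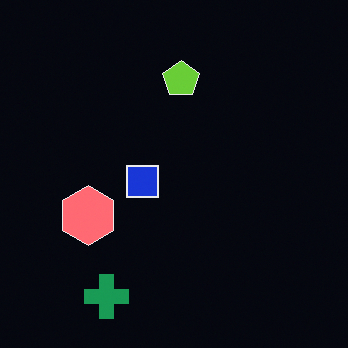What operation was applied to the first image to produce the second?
The image was color-inverted (negative).

The light background has become dark and every shape's color is its complement — a photographic negative.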